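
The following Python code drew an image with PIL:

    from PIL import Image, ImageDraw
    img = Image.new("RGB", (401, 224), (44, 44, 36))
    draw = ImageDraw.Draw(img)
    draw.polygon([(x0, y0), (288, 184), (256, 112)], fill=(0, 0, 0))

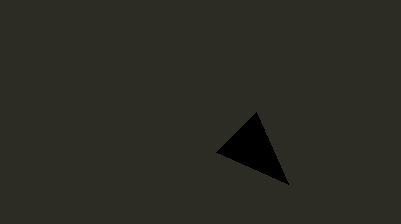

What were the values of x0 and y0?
x0 = 216; y0 = 152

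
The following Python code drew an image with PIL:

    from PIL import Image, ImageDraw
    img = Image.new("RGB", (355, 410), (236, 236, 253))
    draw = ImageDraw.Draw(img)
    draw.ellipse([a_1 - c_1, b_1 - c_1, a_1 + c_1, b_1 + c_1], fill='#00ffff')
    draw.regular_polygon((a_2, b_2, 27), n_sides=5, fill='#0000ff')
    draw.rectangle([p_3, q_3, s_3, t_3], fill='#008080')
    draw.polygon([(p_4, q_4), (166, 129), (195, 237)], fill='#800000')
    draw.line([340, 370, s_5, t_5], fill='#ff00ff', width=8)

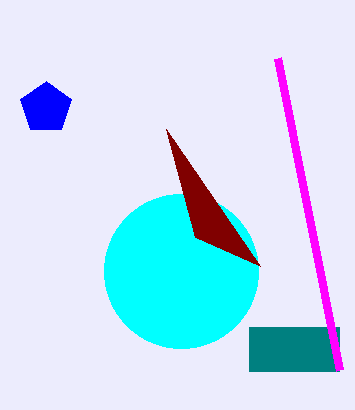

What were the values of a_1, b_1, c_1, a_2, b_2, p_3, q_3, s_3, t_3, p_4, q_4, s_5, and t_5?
a_1 = 181; b_1 = 271; c_1 = 77; a_2 = 46; b_2 = 108; p_3 = 249; q_3 = 327; s_3 = 339; t_3 = 371; p_4 = 260; q_4 = 266; s_5 = 278; t_5 = 58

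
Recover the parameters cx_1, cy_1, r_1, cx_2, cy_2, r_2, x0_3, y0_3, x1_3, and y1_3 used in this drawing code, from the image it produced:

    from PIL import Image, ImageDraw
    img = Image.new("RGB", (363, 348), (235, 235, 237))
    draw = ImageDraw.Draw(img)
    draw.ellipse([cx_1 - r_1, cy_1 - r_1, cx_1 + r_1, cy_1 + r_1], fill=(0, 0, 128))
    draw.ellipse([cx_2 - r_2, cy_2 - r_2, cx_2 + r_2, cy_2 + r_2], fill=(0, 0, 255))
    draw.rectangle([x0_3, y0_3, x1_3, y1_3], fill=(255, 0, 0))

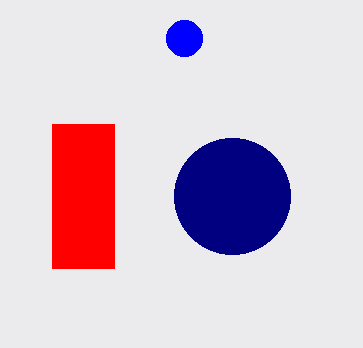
cx_1 = 232; cy_1 = 196; r_1 = 58; cx_2 = 184; cy_2 = 38; r_2 = 18; x0_3 = 52; y0_3 = 124; x1_3 = 114; y1_3 = 268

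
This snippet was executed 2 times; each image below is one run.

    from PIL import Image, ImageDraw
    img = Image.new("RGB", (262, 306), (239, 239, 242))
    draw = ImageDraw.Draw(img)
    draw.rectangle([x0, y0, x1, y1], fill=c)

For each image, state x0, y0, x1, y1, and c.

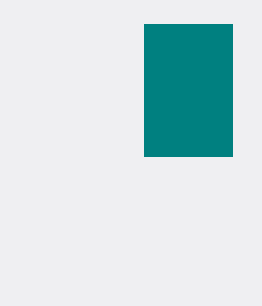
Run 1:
x0 = 144, y0 = 24, x1 = 232, y1 = 156, c = 'teal'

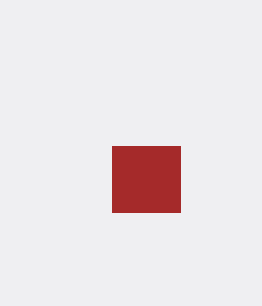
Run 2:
x0 = 112, y0 = 146, x1 = 180, y1 = 212, c = 'brown'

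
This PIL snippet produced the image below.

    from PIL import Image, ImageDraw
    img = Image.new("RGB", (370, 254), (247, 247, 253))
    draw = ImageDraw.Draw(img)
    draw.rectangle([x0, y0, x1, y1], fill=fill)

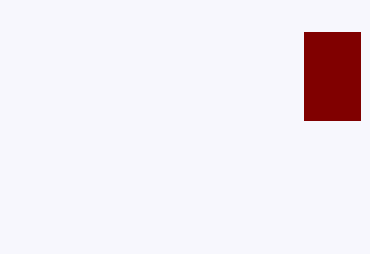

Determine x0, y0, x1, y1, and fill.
x0 = 304; y0 = 32; x1 = 360; y1 = 120; fill = 'maroon'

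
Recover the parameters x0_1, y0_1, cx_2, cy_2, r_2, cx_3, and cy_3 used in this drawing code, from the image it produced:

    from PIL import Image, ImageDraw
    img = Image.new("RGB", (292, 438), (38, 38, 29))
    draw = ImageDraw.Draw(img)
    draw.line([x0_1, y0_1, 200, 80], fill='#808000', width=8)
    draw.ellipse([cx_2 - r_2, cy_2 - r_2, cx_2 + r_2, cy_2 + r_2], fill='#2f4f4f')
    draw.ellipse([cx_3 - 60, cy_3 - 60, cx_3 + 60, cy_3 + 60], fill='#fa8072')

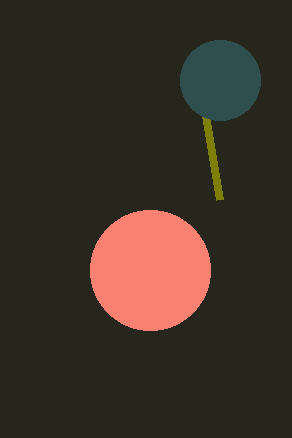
x0_1 = 220; y0_1 = 200; cx_2 = 220; cy_2 = 80; r_2 = 40; cx_3 = 150; cy_3 = 270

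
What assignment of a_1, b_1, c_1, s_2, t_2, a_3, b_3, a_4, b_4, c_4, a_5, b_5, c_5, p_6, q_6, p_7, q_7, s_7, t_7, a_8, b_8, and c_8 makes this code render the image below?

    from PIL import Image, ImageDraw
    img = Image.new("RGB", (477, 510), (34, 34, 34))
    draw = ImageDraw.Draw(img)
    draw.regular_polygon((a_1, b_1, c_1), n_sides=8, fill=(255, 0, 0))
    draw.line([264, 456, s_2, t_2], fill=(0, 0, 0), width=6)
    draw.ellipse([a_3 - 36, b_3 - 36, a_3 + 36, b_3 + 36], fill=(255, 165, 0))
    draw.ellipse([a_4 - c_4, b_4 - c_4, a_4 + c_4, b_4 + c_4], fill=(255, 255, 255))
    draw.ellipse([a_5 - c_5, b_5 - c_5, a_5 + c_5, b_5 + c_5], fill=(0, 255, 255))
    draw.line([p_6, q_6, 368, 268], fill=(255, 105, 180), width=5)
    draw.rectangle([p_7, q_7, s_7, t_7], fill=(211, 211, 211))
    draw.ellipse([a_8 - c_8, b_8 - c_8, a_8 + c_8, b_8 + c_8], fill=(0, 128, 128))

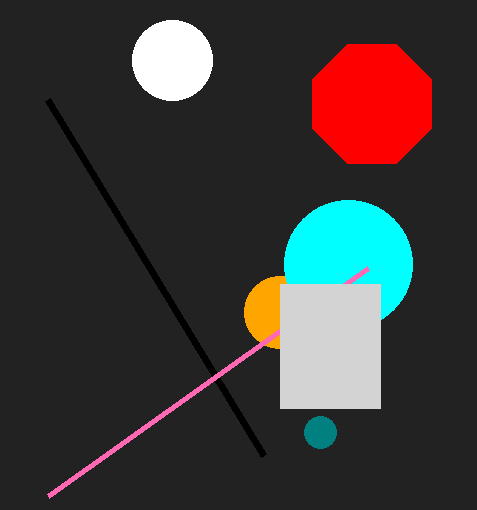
a_1 = 372
b_1 = 104
c_1 = 64
s_2 = 48
t_2 = 100
a_3 = 280
b_3 = 312
a_4 = 172
b_4 = 60
c_4 = 40
a_5 = 348
b_5 = 264
c_5 = 64
p_6 = 48
q_6 = 496
p_7 = 280
q_7 = 284
s_7 = 380
t_7 = 408
a_8 = 320
b_8 = 432
c_8 = 16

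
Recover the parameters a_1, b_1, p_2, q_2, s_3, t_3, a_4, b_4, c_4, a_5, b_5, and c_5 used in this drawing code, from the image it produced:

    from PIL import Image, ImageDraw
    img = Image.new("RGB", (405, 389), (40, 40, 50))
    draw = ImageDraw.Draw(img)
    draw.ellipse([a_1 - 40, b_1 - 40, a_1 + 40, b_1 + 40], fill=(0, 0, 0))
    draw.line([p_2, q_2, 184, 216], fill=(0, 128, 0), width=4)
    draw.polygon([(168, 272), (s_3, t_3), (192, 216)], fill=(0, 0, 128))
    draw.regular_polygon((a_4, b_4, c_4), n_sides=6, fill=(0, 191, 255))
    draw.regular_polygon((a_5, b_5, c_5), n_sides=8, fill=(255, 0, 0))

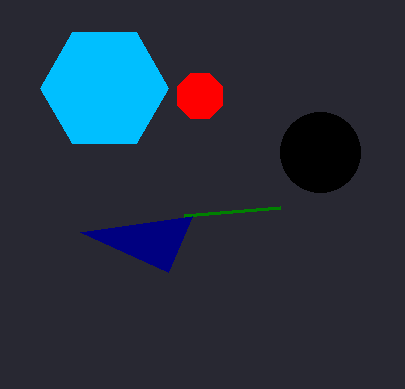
a_1 = 320, b_1 = 152, p_2 = 280, q_2 = 208, s_3 = 80, t_3 = 232, a_4 = 104, b_4 = 88, c_4 = 64, a_5 = 200, b_5 = 96, c_5 = 24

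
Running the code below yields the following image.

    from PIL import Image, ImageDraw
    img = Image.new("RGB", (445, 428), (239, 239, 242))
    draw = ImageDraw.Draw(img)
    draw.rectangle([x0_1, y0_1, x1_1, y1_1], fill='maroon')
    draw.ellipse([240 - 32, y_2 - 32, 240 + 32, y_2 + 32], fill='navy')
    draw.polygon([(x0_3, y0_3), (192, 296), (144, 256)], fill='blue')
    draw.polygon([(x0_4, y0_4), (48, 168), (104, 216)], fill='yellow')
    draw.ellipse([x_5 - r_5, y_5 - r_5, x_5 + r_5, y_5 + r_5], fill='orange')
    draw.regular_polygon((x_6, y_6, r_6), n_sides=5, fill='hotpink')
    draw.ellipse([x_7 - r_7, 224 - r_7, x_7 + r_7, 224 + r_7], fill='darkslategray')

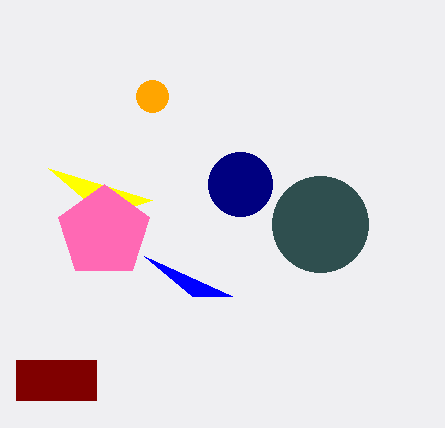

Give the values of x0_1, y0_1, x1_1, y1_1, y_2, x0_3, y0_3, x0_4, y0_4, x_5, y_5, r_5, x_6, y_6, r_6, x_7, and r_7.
x0_1 = 16; y0_1 = 360; x1_1 = 96; y1_1 = 400; y_2 = 184; x0_3 = 232; y0_3 = 296; x0_4 = 152; y0_4 = 200; x_5 = 152; y_5 = 96; r_5 = 16; x_6 = 104; y_6 = 232; r_6 = 48; x_7 = 320; r_7 = 48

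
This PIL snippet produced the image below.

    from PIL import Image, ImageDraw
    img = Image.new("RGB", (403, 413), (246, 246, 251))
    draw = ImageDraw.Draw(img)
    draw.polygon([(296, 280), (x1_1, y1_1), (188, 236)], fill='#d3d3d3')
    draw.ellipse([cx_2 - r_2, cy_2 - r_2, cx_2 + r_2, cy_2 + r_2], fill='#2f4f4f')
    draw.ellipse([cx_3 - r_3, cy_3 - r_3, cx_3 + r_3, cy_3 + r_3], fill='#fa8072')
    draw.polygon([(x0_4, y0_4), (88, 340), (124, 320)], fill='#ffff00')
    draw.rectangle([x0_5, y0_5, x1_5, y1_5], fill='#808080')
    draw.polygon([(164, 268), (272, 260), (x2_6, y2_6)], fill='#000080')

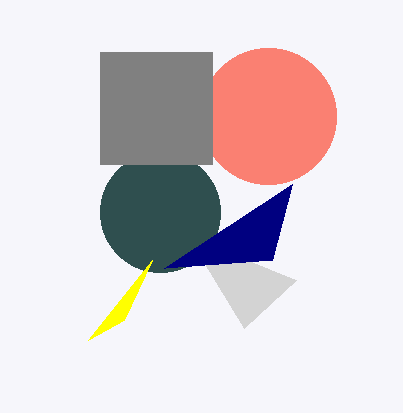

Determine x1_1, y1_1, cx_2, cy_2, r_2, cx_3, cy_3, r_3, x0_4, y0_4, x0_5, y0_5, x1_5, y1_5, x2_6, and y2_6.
x1_1 = 244
y1_1 = 328
cx_2 = 160
cy_2 = 212
r_2 = 60
cx_3 = 268
cy_3 = 116
r_3 = 68
x0_4 = 152
y0_4 = 260
x0_5 = 100
y0_5 = 52
x1_5 = 212
y1_5 = 164
x2_6 = 292
y2_6 = 184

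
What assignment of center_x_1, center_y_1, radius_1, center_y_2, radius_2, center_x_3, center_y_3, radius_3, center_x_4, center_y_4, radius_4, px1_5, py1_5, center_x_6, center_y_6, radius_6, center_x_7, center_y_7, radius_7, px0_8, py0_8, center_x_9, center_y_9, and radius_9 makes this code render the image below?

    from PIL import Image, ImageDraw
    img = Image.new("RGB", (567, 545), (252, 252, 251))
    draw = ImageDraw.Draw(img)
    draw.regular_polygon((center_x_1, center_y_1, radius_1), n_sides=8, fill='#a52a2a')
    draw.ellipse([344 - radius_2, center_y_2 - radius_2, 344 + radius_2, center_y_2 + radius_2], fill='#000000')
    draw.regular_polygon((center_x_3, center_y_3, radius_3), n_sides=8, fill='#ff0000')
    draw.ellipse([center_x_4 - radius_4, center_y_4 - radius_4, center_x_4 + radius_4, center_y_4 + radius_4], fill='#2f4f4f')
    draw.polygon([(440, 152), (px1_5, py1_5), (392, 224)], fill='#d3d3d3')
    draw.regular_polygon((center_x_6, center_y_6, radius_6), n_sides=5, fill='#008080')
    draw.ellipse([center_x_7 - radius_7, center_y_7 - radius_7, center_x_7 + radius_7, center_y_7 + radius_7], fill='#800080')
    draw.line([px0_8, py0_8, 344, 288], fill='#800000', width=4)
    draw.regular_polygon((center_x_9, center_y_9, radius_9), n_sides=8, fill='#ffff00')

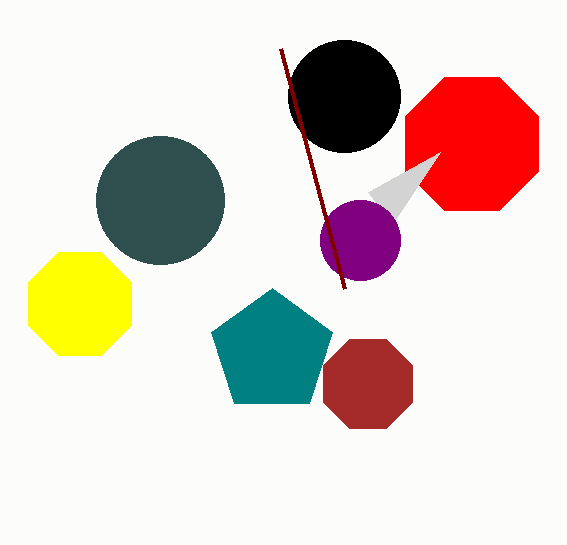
center_x_1 = 368; center_y_1 = 384; radius_1 = 48; center_y_2 = 96; radius_2 = 56; center_x_3 = 472; center_y_3 = 144; radius_3 = 72; center_x_4 = 160; center_y_4 = 200; radius_4 = 64; px1_5 = 368; py1_5 = 192; center_x_6 = 272; center_y_6 = 352; radius_6 = 64; center_x_7 = 360; center_y_7 = 240; radius_7 = 40; px0_8 = 280; py0_8 = 48; center_x_9 = 80; center_y_9 = 304; radius_9 = 56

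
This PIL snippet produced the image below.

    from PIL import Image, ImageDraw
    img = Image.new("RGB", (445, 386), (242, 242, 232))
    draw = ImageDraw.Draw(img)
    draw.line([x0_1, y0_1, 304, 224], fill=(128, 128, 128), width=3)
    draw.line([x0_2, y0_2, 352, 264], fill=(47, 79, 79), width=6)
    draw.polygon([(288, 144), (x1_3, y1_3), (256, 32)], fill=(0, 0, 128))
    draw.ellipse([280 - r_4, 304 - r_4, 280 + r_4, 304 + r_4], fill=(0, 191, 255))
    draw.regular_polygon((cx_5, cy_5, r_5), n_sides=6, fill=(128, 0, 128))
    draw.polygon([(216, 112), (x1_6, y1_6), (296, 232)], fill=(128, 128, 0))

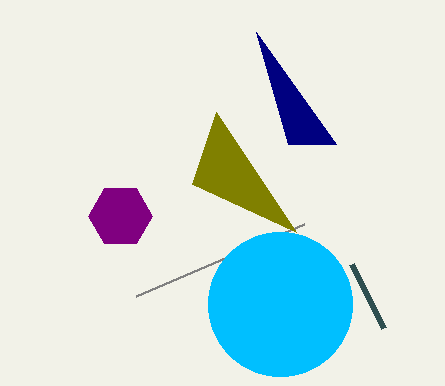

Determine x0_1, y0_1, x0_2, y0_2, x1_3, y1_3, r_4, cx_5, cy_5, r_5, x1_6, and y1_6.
x0_1 = 136, y0_1 = 296, x0_2 = 384, y0_2 = 328, x1_3 = 336, y1_3 = 144, r_4 = 72, cx_5 = 120, cy_5 = 216, r_5 = 32, x1_6 = 192, y1_6 = 184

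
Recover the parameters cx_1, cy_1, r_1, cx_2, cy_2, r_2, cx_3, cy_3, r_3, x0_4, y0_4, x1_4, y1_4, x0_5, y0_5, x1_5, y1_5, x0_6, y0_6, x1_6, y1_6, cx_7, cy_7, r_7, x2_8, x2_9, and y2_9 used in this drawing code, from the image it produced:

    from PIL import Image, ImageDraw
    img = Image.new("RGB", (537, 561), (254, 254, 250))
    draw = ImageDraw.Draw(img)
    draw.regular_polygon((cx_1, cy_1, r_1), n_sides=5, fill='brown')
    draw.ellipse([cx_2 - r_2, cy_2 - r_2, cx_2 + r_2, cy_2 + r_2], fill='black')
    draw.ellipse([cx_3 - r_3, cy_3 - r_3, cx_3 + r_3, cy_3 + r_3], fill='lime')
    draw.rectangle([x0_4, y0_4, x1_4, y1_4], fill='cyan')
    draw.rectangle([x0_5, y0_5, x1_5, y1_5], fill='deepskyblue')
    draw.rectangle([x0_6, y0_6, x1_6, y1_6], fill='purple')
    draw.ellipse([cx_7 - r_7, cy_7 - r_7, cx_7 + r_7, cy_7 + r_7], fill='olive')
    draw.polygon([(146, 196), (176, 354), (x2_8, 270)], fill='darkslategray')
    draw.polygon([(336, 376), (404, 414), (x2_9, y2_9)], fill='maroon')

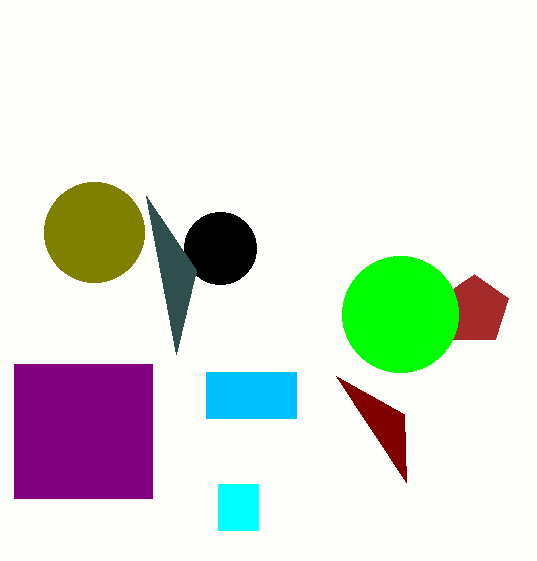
cx_1 = 474; cy_1 = 310; r_1 = 36; cx_2 = 220; cy_2 = 248; r_2 = 36; cx_3 = 400; cy_3 = 314; r_3 = 58; x0_4 = 218; y0_4 = 484; x1_4 = 258; y1_4 = 530; x0_5 = 206; y0_5 = 372; x1_5 = 296; y1_5 = 418; x0_6 = 14; y0_6 = 364; x1_6 = 152; y1_6 = 498; cx_7 = 94; cy_7 = 232; r_7 = 50; x2_8 = 196; x2_9 = 406; y2_9 = 482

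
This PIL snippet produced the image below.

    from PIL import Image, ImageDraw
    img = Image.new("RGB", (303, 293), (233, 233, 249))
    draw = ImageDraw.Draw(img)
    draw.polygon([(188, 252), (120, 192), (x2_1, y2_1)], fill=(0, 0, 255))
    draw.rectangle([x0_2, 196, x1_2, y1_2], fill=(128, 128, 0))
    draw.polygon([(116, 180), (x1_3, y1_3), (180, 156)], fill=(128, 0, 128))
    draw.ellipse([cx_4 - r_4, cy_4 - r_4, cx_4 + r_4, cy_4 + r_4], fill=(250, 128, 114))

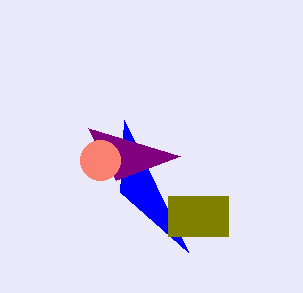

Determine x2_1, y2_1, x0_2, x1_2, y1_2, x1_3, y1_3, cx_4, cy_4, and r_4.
x2_1 = 124; y2_1 = 120; x0_2 = 168; x1_2 = 228; y1_2 = 236; x1_3 = 88; y1_3 = 128; cx_4 = 100; cy_4 = 160; r_4 = 20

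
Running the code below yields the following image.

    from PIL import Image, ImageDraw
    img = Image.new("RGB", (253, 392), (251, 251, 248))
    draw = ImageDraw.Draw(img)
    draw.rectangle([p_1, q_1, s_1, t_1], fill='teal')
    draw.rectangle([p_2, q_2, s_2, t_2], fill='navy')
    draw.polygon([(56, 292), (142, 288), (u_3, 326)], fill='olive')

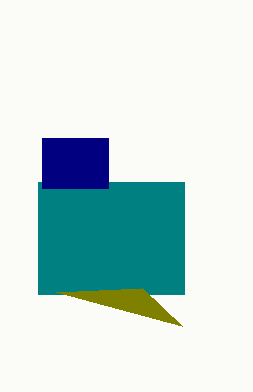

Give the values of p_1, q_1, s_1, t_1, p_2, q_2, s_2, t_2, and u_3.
p_1 = 38
q_1 = 182
s_1 = 184
t_1 = 294
p_2 = 42
q_2 = 138
s_2 = 108
t_2 = 188
u_3 = 182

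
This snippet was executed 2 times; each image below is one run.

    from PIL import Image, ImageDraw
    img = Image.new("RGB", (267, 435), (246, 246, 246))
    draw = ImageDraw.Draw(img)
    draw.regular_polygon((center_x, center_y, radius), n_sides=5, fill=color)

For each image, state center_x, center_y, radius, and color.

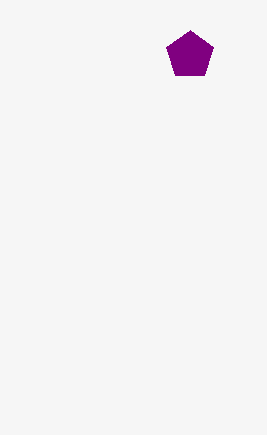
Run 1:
center_x = 190
center_y = 55
radius = 25
color = 'purple'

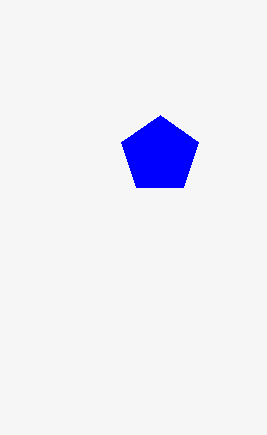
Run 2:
center_x = 160; center_y = 155; radius = 40; color = 'blue'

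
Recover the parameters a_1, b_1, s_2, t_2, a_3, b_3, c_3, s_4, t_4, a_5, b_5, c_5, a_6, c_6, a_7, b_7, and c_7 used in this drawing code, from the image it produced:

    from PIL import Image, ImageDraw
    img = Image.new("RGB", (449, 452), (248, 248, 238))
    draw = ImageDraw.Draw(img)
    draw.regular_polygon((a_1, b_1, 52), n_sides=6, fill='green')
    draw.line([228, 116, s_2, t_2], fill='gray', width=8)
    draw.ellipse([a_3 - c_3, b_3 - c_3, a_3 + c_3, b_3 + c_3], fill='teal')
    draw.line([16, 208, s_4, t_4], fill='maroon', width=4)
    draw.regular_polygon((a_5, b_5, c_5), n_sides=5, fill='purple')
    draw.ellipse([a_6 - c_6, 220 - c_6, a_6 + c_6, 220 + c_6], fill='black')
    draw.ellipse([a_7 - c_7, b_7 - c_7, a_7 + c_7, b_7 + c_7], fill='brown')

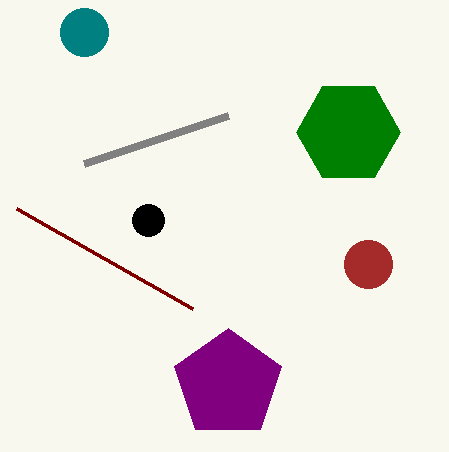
a_1 = 348, b_1 = 132, s_2 = 84, t_2 = 164, a_3 = 84, b_3 = 32, c_3 = 24, s_4 = 192, t_4 = 308, a_5 = 228, b_5 = 384, c_5 = 56, a_6 = 148, c_6 = 16, a_7 = 368, b_7 = 264, c_7 = 24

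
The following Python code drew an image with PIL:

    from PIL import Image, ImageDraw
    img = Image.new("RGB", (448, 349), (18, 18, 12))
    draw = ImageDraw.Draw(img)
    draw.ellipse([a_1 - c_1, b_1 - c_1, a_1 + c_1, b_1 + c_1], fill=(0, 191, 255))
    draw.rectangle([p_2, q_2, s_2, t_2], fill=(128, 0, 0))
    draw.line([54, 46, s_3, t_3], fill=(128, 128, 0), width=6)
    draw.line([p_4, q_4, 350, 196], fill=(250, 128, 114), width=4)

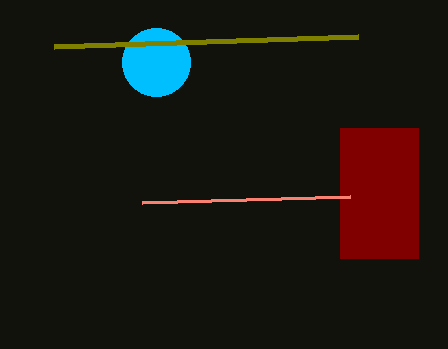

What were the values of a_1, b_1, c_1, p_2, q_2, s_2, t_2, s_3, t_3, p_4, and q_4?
a_1 = 156, b_1 = 62, c_1 = 34, p_2 = 340, q_2 = 128, s_2 = 418, t_2 = 258, s_3 = 358, t_3 = 36, p_4 = 142, q_4 = 202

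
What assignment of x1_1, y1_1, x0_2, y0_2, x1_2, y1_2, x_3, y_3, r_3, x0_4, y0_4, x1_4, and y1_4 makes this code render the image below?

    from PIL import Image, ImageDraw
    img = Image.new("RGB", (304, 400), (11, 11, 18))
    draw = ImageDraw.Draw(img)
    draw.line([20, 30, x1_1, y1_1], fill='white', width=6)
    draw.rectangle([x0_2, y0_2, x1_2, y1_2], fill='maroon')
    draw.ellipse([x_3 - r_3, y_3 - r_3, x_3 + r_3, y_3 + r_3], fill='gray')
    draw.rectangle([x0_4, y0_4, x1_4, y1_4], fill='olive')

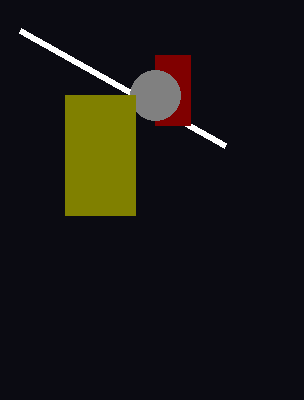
x1_1 = 225; y1_1 = 145; x0_2 = 155; y0_2 = 55; x1_2 = 190; y1_2 = 125; x_3 = 155; y_3 = 95; r_3 = 25; x0_4 = 65; y0_4 = 95; x1_4 = 135; y1_4 = 215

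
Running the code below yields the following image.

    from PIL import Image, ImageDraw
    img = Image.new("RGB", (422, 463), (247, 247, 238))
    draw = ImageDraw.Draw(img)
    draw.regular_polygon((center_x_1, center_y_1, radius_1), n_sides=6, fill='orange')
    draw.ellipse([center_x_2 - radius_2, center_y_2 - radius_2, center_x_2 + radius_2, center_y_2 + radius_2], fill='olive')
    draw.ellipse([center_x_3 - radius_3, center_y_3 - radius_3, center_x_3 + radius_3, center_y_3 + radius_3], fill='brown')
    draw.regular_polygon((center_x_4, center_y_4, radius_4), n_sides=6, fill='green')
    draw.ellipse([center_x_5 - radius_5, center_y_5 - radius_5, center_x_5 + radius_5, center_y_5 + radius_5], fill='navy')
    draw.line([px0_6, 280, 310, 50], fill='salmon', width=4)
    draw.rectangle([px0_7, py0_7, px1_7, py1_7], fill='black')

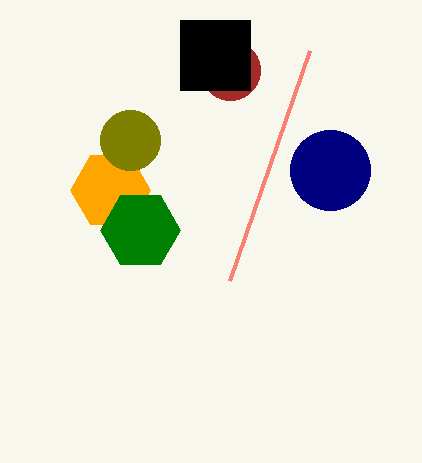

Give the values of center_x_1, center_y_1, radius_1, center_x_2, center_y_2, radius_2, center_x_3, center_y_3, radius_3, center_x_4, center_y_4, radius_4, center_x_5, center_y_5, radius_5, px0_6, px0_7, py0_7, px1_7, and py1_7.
center_x_1 = 110; center_y_1 = 190; radius_1 = 40; center_x_2 = 130; center_y_2 = 140; radius_2 = 30; center_x_3 = 230; center_y_3 = 70; radius_3 = 30; center_x_4 = 140; center_y_4 = 230; radius_4 = 40; center_x_5 = 330; center_y_5 = 170; radius_5 = 40; px0_6 = 230; px0_7 = 180; py0_7 = 20; px1_7 = 250; py1_7 = 90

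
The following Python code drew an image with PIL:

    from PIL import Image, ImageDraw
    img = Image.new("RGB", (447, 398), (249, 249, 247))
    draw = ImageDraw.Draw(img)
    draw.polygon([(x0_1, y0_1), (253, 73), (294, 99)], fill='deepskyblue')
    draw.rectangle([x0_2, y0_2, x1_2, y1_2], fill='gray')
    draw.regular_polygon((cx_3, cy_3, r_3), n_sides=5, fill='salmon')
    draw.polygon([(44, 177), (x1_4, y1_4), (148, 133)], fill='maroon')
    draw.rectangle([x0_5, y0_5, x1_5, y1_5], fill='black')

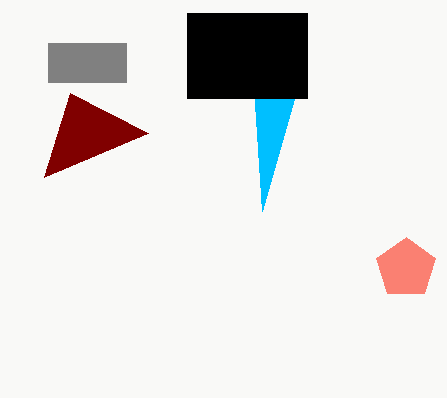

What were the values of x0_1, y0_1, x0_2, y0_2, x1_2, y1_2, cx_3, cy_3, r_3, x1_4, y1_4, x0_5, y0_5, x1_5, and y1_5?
x0_1 = 262, y0_1 = 211, x0_2 = 48, y0_2 = 43, x1_2 = 126, y1_2 = 82, cx_3 = 406, cy_3 = 268, r_3 = 31, x1_4 = 70, y1_4 = 93, x0_5 = 187, y0_5 = 13, x1_5 = 307, y1_5 = 98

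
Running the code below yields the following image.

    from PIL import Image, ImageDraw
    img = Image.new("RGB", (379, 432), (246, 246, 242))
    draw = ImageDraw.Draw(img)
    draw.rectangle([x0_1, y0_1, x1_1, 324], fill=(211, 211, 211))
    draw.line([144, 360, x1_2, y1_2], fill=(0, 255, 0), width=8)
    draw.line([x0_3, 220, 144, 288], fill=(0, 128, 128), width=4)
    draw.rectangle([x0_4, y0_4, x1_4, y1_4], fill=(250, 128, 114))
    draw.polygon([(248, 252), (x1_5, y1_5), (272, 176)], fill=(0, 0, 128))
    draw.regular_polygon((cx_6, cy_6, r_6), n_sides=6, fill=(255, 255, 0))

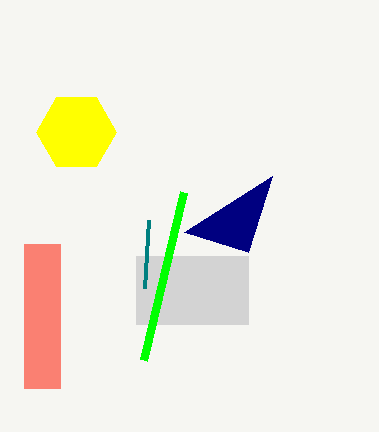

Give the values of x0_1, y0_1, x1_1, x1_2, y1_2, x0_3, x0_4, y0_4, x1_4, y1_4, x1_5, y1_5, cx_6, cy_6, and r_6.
x0_1 = 136
y0_1 = 256
x1_1 = 248
x1_2 = 184
y1_2 = 192
x0_3 = 148
x0_4 = 24
y0_4 = 244
x1_4 = 60
y1_4 = 388
x1_5 = 184
y1_5 = 232
cx_6 = 76
cy_6 = 132
r_6 = 40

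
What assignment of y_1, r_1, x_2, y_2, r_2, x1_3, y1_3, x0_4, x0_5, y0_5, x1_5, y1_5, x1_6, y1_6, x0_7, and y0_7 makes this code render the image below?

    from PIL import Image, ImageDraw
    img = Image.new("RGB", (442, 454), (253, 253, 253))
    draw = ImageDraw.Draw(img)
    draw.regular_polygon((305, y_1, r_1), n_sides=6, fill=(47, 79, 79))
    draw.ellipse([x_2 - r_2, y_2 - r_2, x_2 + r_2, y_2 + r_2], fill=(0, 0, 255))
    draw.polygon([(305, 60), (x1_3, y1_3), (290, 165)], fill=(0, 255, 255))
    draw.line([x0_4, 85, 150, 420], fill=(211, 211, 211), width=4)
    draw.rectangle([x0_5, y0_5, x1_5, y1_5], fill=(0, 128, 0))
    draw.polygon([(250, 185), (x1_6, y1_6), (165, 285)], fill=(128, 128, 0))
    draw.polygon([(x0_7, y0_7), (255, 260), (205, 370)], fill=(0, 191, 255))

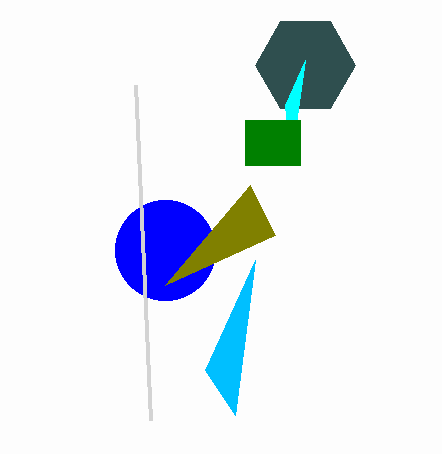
y_1 = 65; r_1 = 50; x_2 = 165; y_2 = 250; r_2 = 50; x1_3 = 285; y1_3 = 105; x0_4 = 135; x0_5 = 245; y0_5 = 120; x1_5 = 300; y1_5 = 165; x1_6 = 275; y1_6 = 235; x0_7 = 235; y0_7 = 415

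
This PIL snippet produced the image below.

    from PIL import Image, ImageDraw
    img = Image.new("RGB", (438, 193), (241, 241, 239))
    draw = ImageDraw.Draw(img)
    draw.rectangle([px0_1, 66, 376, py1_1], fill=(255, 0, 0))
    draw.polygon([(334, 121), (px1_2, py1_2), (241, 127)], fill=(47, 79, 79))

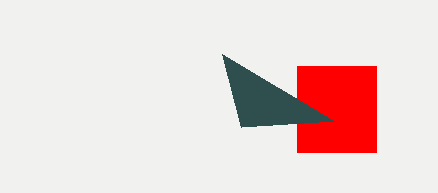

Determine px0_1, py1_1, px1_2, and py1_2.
px0_1 = 297, py1_1 = 152, px1_2 = 222, py1_2 = 54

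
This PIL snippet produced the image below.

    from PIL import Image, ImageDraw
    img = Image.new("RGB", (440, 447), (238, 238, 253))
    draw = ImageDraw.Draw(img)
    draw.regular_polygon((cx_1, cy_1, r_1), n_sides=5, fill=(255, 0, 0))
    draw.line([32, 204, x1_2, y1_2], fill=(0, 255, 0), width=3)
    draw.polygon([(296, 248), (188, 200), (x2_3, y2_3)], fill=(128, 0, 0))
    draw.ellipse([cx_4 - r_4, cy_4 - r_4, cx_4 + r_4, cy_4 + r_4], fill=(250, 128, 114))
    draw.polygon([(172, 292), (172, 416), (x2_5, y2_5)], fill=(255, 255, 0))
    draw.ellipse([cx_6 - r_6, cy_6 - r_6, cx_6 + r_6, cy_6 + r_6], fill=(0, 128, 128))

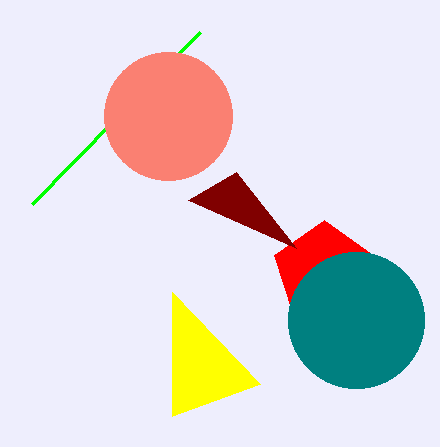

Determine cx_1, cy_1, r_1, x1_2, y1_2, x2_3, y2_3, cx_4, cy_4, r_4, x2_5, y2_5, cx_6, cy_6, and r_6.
cx_1 = 324, cy_1 = 272, r_1 = 52, x1_2 = 200, y1_2 = 32, x2_3 = 236, y2_3 = 172, cx_4 = 168, cy_4 = 116, r_4 = 64, x2_5 = 260, y2_5 = 384, cx_6 = 356, cy_6 = 320, r_6 = 68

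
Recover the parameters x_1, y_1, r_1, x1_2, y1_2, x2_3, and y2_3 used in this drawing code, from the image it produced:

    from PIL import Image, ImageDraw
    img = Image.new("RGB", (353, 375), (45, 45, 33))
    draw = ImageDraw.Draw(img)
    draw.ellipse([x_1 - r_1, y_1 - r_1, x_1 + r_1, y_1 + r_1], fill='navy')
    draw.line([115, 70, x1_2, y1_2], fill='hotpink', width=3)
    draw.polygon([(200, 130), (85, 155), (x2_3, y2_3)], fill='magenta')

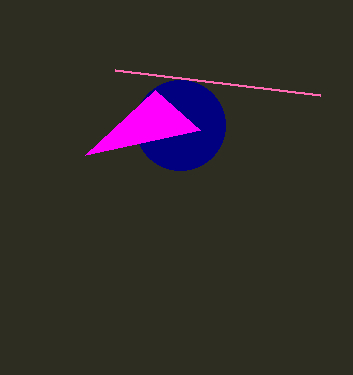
x_1 = 180
y_1 = 125
r_1 = 45
x1_2 = 320
y1_2 = 95
x2_3 = 155
y2_3 = 90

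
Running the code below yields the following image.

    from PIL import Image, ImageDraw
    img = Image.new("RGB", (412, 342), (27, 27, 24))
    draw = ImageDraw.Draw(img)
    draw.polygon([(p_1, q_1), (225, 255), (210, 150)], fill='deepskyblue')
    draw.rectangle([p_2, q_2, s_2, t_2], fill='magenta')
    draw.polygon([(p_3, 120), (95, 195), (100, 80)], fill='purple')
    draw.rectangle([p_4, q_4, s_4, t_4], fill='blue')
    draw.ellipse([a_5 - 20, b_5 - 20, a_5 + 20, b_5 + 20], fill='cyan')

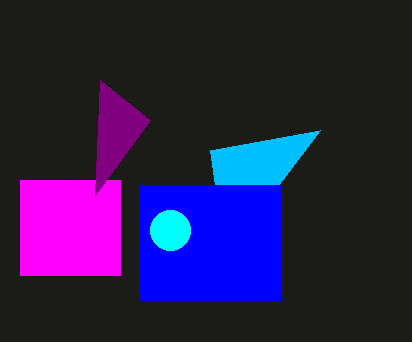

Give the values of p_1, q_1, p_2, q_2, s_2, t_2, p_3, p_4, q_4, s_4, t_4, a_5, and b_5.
p_1 = 320; q_1 = 130; p_2 = 20; q_2 = 180; s_2 = 120; t_2 = 275; p_3 = 150; p_4 = 140; q_4 = 185; s_4 = 280; t_4 = 300; a_5 = 170; b_5 = 230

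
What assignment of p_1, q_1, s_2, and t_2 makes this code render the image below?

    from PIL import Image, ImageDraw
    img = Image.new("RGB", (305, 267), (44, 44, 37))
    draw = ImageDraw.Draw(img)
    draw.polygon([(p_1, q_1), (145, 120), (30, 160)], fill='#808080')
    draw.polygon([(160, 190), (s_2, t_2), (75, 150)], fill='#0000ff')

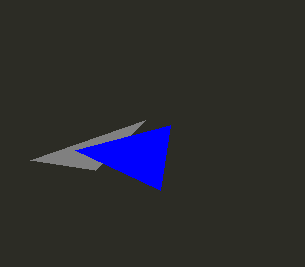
p_1 = 95, q_1 = 170, s_2 = 170, t_2 = 125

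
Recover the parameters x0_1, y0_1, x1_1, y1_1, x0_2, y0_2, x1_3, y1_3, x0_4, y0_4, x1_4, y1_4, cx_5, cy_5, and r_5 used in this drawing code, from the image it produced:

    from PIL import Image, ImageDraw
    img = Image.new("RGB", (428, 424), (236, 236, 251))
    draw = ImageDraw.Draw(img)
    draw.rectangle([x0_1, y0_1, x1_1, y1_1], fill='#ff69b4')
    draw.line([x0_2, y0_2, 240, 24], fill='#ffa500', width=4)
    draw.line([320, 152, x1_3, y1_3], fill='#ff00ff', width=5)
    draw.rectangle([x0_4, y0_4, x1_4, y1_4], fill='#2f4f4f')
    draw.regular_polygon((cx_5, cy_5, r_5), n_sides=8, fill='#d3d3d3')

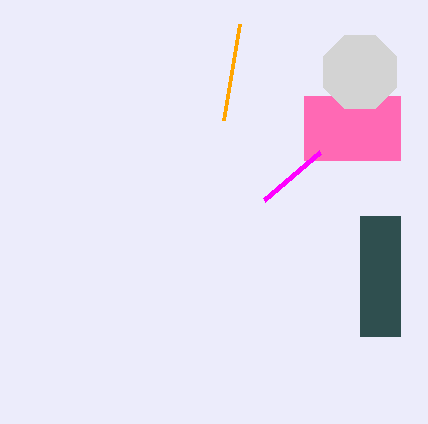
x0_1 = 304, y0_1 = 96, x1_1 = 400, y1_1 = 160, x0_2 = 224, y0_2 = 120, x1_3 = 264, y1_3 = 200, x0_4 = 360, y0_4 = 216, x1_4 = 400, y1_4 = 336, cx_5 = 360, cy_5 = 72, r_5 = 40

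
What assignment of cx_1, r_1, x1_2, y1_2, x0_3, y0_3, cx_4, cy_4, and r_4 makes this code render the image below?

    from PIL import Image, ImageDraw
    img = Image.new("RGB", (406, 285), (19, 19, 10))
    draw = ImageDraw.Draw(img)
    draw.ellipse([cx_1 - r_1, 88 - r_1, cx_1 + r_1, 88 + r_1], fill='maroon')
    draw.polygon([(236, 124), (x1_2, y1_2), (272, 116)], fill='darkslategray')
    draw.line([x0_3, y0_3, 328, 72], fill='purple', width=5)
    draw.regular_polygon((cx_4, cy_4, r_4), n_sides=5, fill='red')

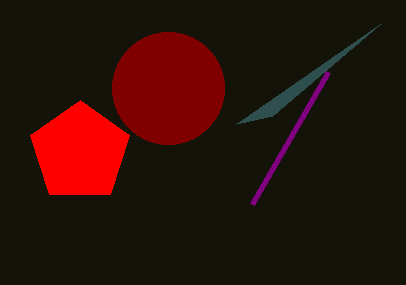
cx_1 = 168, r_1 = 56, x1_2 = 380, y1_2 = 24, x0_3 = 252, y0_3 = 204, cx_4 = 80, cy_4 = 152, r_4 = 52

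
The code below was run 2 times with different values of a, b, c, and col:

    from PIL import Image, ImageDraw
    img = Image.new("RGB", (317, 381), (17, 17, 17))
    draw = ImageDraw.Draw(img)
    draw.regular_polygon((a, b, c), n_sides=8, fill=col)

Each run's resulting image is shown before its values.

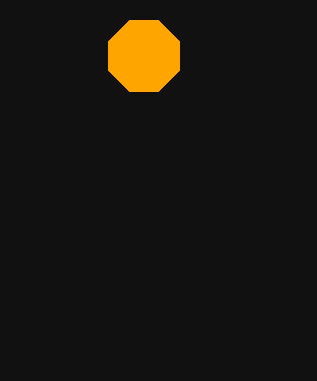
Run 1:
a = 144; b = 56; c = 38; col = 'orange'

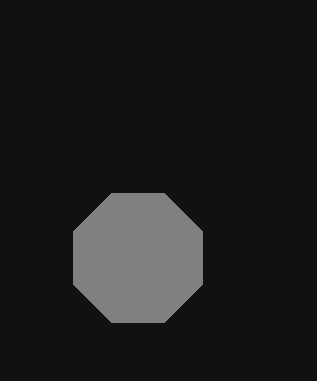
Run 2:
a = 138; b = 258; c = 70; col = 'gray'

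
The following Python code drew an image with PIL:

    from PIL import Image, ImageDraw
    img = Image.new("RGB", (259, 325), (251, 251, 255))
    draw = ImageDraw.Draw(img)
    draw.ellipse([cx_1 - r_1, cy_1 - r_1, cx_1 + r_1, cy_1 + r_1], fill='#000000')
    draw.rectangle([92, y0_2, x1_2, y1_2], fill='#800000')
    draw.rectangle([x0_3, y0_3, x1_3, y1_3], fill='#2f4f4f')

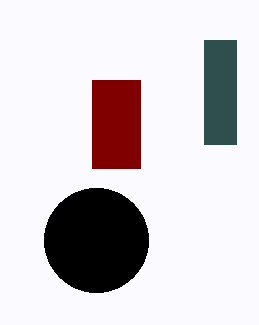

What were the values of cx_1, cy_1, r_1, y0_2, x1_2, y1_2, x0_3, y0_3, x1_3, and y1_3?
cx_1 = 96, cy_1 = 240, r_1 = 52, y0_2 = 80, x1_2 = 140, y1_2 = 168, x0_3 = 204, y0_3 = 40, x1_3 = 236, y1_3 = 144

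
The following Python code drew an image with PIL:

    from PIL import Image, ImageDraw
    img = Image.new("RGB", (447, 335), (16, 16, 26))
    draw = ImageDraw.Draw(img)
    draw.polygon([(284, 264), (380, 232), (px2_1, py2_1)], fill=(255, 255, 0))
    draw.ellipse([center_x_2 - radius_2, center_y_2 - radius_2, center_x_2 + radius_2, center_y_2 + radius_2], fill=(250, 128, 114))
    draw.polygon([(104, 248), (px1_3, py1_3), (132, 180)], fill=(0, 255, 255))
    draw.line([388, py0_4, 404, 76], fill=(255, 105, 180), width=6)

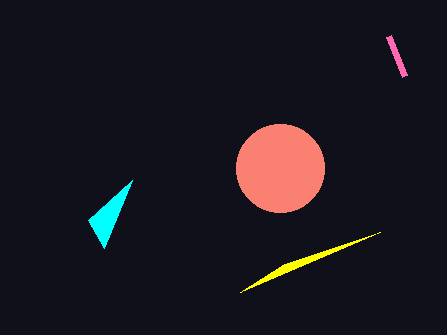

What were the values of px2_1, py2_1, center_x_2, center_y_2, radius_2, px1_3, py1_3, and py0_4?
px2_1 = 240
py2_1 = 292
center_x_2 = 280
center_y_2 = 168
radius_2 = 44
px1_3 = 88
py1_3 = 220
py0_4 = 36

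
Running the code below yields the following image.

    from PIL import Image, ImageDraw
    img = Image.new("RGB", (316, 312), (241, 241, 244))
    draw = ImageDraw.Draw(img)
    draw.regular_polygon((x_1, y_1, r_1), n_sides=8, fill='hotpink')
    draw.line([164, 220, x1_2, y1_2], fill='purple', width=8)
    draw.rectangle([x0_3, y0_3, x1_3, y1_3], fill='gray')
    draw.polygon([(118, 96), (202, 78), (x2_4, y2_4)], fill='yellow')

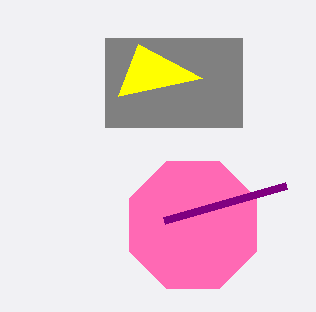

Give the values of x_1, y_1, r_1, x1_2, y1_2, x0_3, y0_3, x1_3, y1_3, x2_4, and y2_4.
x_1 = 193; y_1 = 225; r_1 = 69; x1_2 = 286; y1_2 = 185; x0_3 = 105; y0_3 = 38; x1_3 = 242; y1_3 = 127; x2_4 = 138; y2_4 = 44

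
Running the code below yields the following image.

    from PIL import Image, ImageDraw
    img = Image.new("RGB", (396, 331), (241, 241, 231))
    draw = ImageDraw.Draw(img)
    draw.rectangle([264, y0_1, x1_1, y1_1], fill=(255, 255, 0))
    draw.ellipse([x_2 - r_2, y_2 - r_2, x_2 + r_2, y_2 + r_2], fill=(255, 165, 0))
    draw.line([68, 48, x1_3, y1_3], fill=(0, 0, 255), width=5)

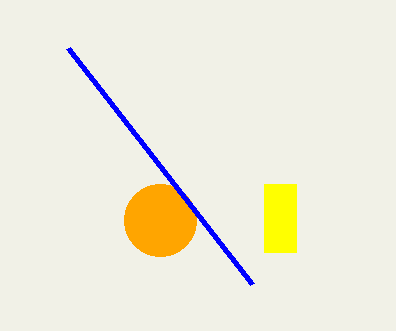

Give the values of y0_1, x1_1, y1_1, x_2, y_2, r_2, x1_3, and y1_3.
y0_1 = 184
x1_1 = 296
y1_1 = 252
x_2 = 160
y_2 = 220
r_2 = 36
x1_3 = 252
y1_3 = 284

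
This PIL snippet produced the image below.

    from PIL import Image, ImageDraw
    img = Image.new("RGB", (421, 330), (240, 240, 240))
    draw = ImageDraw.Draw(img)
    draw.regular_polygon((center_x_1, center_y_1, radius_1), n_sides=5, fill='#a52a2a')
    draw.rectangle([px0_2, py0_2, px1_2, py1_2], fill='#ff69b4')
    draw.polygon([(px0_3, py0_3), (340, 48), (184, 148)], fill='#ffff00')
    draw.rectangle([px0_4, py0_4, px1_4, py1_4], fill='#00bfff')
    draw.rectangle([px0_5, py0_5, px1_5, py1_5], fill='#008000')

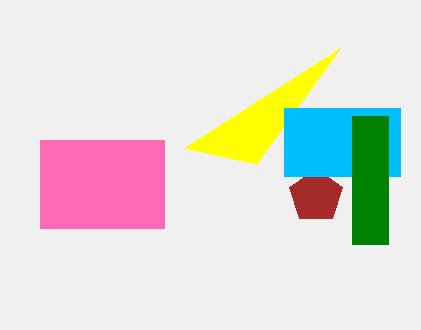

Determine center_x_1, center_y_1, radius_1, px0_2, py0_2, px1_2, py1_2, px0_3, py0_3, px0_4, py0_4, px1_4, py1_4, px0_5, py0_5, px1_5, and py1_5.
center_x_1 = 316
center_y_1 = 196
radius_1 = 28
px0_2 = 40
py0_2 = 140
px1_2 = 164
py1_2 = 228
px0_3 = 256
py0_3 = 164
px0_4 = 284
py0_4 = 108
px1_4 = 400
py1_4 = 176
px0_5 = 352
py0_5 = 116
px1_5 = 388
py1_5 = 244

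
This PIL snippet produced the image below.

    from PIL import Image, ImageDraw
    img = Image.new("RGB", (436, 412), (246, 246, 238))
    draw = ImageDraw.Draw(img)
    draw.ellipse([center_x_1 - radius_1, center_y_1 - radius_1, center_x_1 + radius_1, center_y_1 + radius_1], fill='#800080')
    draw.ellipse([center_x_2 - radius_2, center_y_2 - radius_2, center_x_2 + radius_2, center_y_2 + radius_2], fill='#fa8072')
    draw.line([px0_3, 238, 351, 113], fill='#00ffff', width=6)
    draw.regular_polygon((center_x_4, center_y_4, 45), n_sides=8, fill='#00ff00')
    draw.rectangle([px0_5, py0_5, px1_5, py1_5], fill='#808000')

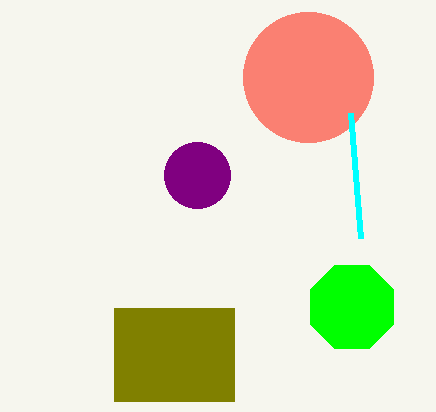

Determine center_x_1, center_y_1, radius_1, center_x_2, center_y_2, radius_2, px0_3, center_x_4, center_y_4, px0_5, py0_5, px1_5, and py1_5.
center_x_1 = 197; center_y_1 = 175; radius_1 = 33; center_x_2 = 308; center_y_2 = 77; radius_2 = 65; px0_3 = 361; center_x_4 = 352; center_y_4 = 307; px0_5 = 114; py0_5 = 308; px1_5 = 234; py1_5 = 401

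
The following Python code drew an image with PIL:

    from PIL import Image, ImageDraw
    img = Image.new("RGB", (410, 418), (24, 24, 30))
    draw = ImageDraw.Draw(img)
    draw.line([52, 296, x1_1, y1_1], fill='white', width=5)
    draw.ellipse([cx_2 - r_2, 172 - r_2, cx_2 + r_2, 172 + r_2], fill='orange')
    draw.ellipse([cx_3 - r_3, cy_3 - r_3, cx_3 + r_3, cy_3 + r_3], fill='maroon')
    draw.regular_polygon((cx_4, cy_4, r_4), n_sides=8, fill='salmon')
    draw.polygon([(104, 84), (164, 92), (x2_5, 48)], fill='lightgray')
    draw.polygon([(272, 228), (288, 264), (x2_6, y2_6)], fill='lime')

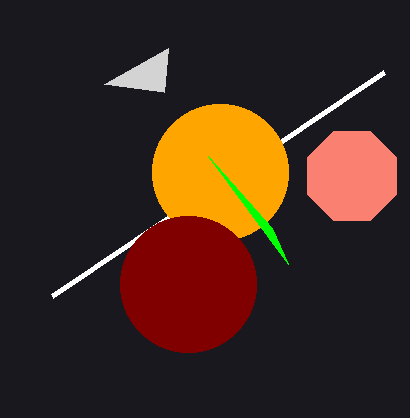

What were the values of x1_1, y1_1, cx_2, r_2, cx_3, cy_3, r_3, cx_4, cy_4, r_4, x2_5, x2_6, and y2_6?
x1_1 = 384, y1_1 = 72, cx_2 = 220, r_2 = 68, cx_3 = 188, cy_3 = 284, r_3 = 68, cx_4 = 352, cy_4 = 176, r_4 = 48, x2_5 = 168, x2_6 = 208, y2_6 = 156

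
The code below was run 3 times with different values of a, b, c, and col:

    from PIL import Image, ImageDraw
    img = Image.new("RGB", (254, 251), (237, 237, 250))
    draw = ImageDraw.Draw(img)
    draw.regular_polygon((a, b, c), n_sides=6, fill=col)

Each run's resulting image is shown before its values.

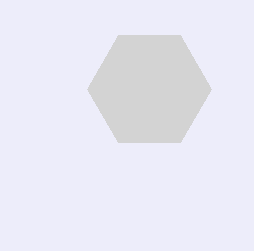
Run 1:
a = 149, b = 89, c = 62, col = 'lightgray'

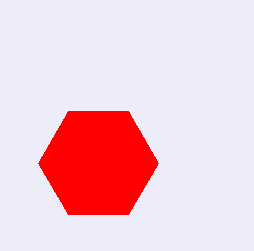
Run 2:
a = 98, b = 163, c = 60, col = 'red'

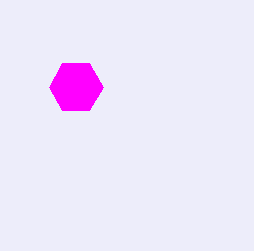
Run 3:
a = 76; b = 87; c = 27; col = 'magenta'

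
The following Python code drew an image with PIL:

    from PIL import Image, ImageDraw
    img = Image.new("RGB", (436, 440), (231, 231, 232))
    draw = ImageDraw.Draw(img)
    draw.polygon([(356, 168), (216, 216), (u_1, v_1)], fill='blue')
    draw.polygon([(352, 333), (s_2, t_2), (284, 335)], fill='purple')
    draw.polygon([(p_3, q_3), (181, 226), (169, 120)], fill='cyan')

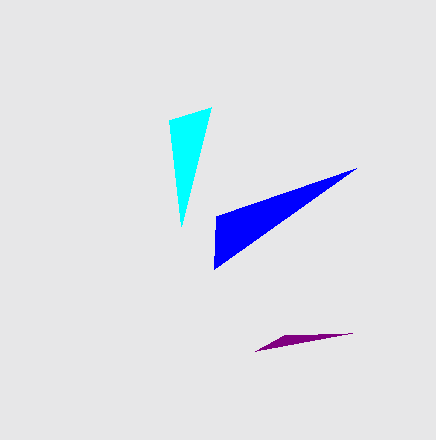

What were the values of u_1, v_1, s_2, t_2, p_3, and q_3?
u_1 = 214
v_1 = 269
s_2 = 255
t_2 = 351
p_3 = 211
q_3 = 107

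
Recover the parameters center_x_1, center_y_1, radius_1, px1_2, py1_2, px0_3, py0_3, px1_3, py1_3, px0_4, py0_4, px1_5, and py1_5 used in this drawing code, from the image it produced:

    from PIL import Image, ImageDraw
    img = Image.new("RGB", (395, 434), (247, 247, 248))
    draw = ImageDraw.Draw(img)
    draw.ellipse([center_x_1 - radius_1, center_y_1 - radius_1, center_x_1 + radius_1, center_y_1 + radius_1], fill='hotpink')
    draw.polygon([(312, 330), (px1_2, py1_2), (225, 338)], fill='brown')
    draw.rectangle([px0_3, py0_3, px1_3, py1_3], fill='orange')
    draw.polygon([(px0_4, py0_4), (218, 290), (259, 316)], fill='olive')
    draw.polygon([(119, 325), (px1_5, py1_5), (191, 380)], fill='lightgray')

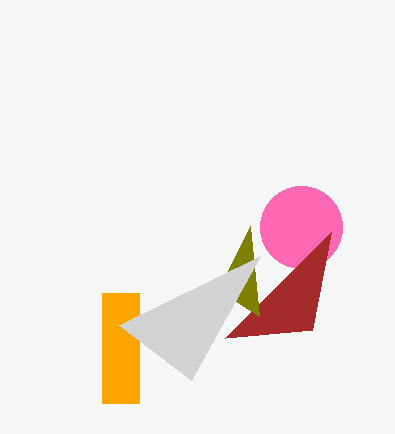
center_x_1 = 301; center_y_1 = 227; radius_1 = 41; px1_2 = 331; py1_2 = 232; px0_3 = 102; py0_3 = 293; px1_3 = 139; py1_3 = 403; px0_4 = 250; py0_4 = 226; px1_5 = 260; py1_5 = 256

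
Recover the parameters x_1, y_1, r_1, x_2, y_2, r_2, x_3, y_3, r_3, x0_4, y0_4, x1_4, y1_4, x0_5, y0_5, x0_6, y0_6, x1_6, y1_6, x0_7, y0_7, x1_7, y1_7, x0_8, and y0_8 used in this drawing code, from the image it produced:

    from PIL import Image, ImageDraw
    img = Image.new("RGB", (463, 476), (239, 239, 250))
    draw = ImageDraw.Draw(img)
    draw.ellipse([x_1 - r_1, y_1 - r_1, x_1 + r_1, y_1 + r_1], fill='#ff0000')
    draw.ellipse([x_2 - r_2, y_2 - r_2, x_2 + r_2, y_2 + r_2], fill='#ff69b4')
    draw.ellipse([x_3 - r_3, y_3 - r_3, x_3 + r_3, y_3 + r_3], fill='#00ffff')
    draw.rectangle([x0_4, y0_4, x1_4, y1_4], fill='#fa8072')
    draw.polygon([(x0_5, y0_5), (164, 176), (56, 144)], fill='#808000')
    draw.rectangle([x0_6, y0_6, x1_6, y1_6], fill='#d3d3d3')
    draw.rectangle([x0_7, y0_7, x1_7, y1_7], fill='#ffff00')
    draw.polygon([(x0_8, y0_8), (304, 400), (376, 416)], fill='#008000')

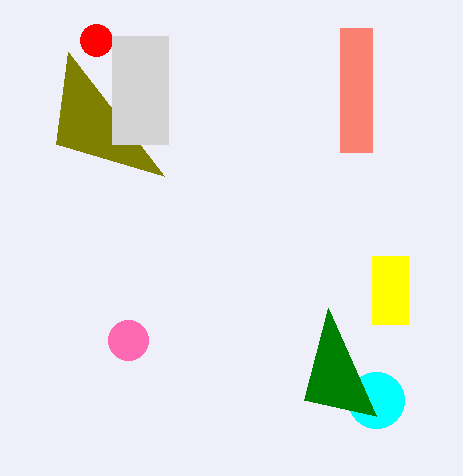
x_1 = 96
y_1 = 40
r_1 = 16
x_2 = 128
y_2 = 340
r_2 = 20
x_3 = 376
y_3 = 400
r_3 = 28
x0_4 = 340
y0_4 = 28
x1_4 = 372
y1_4 = 152
x0_5 = 68
y0_5 = 52
x0_6 = 112
y0_6 = 36
x1_6 = 168
y1_6 = 144
x0_7 = 372
y0_7 = 256
x1_7 = 408
y1_7 = 324
x0_8 = 328
y0_8 = 308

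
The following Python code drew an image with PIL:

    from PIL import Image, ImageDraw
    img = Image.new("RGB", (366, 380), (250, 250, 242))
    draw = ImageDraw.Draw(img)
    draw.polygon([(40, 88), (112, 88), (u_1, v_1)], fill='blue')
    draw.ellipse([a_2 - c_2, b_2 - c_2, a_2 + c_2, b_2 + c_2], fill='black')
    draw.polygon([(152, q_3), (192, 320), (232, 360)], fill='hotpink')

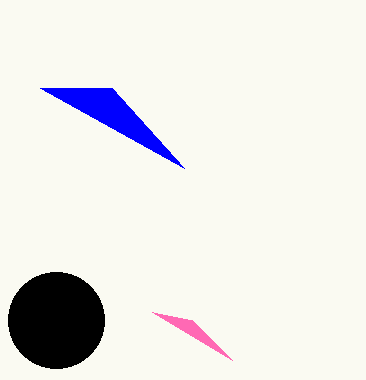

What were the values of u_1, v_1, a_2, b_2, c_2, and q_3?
u_1 = 184, v_1 = 168, a_2 = 56, b_2 = 320, c_2 = 48, q_3 = 312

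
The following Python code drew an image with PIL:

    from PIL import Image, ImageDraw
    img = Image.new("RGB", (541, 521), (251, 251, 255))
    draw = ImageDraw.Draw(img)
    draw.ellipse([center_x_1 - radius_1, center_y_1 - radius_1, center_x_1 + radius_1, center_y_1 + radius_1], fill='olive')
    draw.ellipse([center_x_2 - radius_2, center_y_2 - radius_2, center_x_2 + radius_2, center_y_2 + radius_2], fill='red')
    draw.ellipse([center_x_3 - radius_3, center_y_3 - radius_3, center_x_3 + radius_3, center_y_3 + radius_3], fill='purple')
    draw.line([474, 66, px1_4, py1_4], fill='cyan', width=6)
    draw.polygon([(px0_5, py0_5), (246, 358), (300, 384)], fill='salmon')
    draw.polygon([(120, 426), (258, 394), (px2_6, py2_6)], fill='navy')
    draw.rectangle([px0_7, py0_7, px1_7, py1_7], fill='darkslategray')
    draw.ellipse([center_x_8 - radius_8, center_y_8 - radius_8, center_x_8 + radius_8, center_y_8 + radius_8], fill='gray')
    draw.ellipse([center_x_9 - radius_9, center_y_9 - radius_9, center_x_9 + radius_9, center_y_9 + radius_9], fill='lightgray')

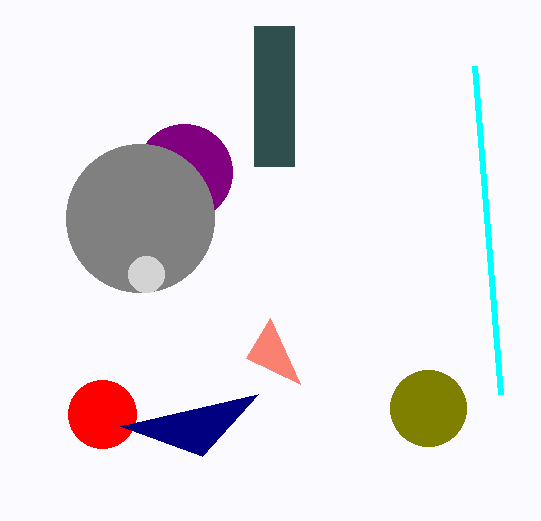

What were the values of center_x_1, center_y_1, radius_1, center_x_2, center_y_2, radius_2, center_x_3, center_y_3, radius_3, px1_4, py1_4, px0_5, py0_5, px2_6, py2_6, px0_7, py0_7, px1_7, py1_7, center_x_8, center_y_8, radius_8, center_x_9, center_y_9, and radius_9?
center_x_1 = 428; center_y_1 = 408; radius_1 = 38; center_x_2 = 102; center_y_2 = 414; radius_2 = 34; center_x_3 = 184; center_y_3 = 172; radius_3 = 48; px1_4 = 500; py1_4 = 394; px0_5 = 270; py0_5 = 318; px2_6 = 202; py2_6 = 456; px0_7 = 254; py0_7 = 26; px1_7 = 294; py1_7 = 166; center_x_8 = 140; center_y_8 = 218; radius_8 = 74; center_x_9 = 146; center_y_9 = 274; radius_9 = 18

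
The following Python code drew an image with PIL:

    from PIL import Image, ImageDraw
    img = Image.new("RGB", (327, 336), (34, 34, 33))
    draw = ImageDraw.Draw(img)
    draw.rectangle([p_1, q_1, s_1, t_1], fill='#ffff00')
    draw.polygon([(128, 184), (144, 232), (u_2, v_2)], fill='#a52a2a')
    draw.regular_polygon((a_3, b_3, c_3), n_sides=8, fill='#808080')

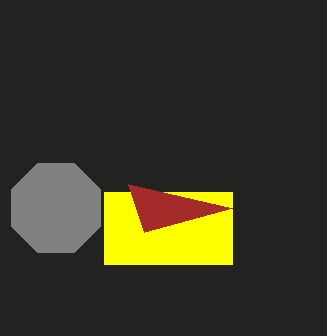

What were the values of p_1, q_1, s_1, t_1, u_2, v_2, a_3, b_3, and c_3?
p_1 = 104
q_1 = 192
s_1 = 232
t_1 = 264
u_2 = 232
v_2 = 208
a_3 = 56
b_3 = 208
c_3 = 48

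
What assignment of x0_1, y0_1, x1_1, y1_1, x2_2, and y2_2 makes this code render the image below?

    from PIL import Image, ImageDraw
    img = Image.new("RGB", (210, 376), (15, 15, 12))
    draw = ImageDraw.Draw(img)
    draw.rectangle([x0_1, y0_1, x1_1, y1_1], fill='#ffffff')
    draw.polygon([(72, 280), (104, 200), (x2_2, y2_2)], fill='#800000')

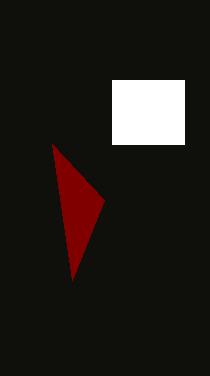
x0_1 = 112; y0_1 = 80; x1_1 = 184; y1_1 = 144; x2_2 = 52; y2_2 = 144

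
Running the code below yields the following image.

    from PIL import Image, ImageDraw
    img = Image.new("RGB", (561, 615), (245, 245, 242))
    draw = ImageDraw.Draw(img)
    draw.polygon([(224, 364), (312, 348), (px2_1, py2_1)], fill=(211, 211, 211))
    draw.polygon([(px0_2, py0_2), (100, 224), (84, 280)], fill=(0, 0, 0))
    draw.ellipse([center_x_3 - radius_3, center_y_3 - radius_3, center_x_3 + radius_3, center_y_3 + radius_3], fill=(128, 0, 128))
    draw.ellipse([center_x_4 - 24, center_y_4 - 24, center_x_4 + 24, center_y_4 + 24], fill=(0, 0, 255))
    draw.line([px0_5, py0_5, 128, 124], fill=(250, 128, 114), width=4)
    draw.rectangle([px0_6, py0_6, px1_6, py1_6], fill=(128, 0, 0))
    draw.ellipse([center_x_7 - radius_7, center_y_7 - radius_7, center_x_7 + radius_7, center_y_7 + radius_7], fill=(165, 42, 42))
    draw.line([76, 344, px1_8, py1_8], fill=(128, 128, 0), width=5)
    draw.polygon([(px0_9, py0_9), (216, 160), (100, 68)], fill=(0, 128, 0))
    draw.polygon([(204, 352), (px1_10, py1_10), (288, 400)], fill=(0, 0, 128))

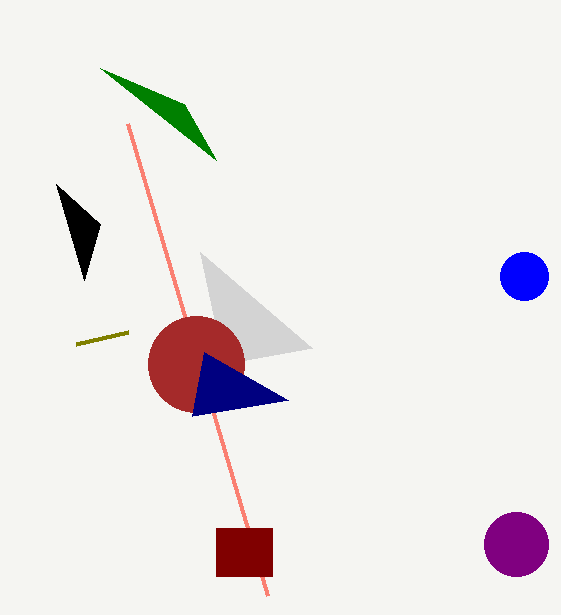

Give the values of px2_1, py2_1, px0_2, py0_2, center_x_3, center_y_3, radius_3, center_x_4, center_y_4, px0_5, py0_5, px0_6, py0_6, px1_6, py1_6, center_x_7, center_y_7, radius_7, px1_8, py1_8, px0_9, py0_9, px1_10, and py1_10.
px2_1 = 200
py2_1 = 252
px0_2 = 56
py0_2 = 184
center_x_3 = 516
center_y_3 = 544
radius_3 = 32
center_x_4 = 524
center_y_4 = 276
px0_5 = 268
py0_5 = 596
px0_6 = 216
py0_6 = 528
px1_6 = 272
py1_6 = 576
center_x_7 = 196
center_y_7 = 364
radius_7 = 48
px1_8 = 128
py1_8 = 332
px0_9 = 184
py0_9 = 104
px1_10 = 192
py1_10 = 416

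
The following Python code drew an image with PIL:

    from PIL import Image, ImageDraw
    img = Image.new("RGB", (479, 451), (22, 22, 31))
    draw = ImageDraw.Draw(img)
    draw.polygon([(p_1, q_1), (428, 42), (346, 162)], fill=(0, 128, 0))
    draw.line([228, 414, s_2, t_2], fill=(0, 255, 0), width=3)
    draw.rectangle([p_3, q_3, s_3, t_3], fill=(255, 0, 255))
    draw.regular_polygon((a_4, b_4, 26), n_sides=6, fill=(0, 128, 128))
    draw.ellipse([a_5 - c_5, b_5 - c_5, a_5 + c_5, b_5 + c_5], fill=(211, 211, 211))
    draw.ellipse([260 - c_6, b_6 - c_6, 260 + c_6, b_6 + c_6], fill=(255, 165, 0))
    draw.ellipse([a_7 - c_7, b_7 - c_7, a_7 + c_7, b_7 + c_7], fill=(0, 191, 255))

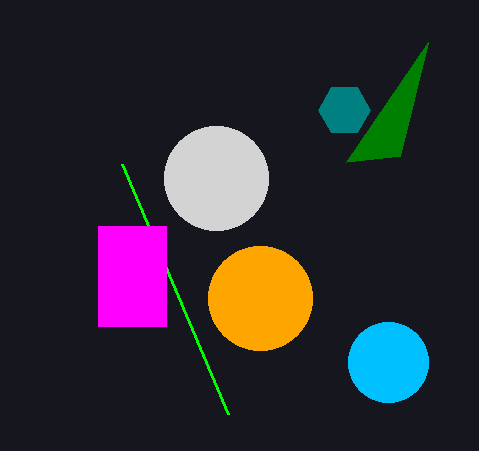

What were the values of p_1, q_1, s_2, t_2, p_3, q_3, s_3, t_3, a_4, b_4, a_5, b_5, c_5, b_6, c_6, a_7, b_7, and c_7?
p_1 = 400, q_1 = 156, s_2 = 122, t_2 = 164, p_3 = 98, q_3 = 226, s_3 = 166, t_3 = 326, a_4 = 344, b_4 = 110, a_5 = 216, b_5 = 178, c_5 = 52, b_6 = 298, c_6 = 52, a_7 = 388, b_7 = 362, c_7 = 40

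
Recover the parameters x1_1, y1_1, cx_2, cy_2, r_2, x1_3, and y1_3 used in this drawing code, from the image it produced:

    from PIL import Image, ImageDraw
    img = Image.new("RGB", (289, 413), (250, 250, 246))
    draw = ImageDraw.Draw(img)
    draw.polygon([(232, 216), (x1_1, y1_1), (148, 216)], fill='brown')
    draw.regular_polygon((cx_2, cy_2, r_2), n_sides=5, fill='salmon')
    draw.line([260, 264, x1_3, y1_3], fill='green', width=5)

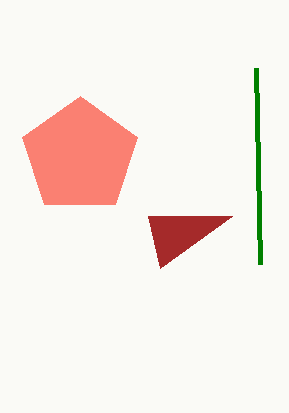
x1_1 = 160, y1_1 = 268, cx_2 = 80, cy_2 = 156, r_2 = 60, x1_3 = 256, y1_3 = 68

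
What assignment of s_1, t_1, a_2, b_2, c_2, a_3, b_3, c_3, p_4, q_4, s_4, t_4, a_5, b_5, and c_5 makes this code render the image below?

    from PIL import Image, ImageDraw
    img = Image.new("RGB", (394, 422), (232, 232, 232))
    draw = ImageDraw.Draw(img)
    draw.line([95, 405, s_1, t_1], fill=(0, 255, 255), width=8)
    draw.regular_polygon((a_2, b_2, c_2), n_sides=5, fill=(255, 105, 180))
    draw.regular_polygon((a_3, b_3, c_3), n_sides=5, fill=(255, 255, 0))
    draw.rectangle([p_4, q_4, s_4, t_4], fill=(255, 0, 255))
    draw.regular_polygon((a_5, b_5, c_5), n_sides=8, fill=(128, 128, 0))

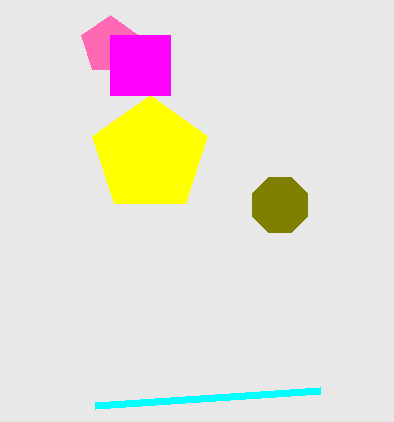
s_1 = 320; t_1 = 390; a_2 = 110; b_2 = 45; c_2 = 30; a_3 = 150; b_3 = 155; c_3 = 60; p_4 = 110; q_4 = 35; s_4 = 170; t_4 = 95; a_5 = 280; b_5 = 205; c_5 = 30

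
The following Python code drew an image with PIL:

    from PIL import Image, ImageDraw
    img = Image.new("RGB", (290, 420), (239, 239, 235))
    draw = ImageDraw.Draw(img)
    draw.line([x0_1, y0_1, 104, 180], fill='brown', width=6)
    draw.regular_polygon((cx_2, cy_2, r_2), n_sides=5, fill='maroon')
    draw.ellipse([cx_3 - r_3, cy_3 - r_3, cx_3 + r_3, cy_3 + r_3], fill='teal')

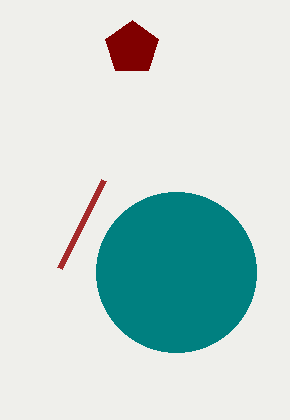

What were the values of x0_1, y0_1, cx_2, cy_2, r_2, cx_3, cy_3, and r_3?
x0_1 = 60, y0_1 = 268, cx_2 = 132, cy_2 = 48, r_2 = 28, cx_3 = 176, cy_3 = 272, r_3 = 80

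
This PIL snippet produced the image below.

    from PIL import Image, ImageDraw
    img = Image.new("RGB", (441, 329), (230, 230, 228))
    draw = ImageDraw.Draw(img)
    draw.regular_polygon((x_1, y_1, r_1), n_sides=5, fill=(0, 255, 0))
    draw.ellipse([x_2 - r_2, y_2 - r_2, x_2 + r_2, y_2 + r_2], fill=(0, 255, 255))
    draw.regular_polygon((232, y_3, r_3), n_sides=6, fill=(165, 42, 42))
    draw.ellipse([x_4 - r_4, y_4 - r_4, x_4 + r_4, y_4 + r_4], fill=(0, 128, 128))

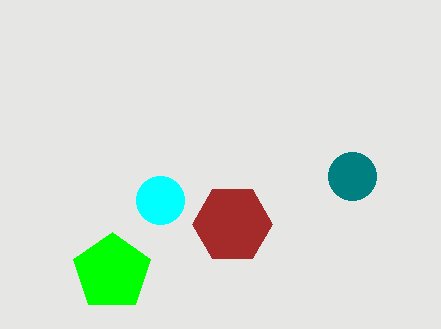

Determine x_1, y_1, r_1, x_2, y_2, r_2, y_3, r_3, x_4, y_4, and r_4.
x_1 = 112, y_1 = 272, r_1 = 40, x_2 = 160, y_2 = 200, r_2 = 24, y_3 = 224, r_3 = 40, x_4 = 352, y_4 = 176, r_4 = 24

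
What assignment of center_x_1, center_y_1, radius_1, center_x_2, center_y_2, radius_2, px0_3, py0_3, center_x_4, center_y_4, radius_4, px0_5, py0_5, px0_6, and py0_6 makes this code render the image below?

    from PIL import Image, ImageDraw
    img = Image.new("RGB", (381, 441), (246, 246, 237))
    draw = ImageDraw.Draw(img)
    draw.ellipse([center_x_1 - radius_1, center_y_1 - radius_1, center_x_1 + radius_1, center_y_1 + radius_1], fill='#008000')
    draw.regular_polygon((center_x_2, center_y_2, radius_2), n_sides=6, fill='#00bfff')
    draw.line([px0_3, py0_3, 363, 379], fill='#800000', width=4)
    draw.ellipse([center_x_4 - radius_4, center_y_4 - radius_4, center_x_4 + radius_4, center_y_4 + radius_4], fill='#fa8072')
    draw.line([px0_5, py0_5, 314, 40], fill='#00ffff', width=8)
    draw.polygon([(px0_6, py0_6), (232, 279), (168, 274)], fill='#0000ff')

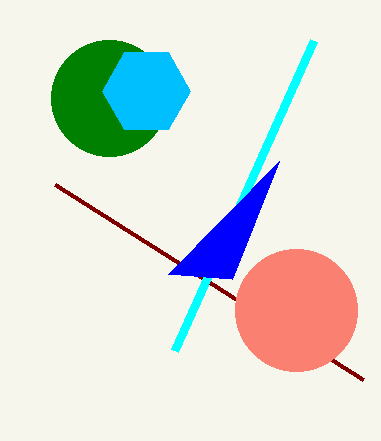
center_x_1 = 109; center_y_1 = 98; radius_1 = 58; center_x_2 = 146; center_y_2 = 91; radius_2 = 44; px0_3 = 55; py0_3 = 184; center_x_4 = 296; center_y_4 = 310; radius_4 = 61; px0_5 = 175; py0_5 = 350; px0_6 = 279; py0_6 = 161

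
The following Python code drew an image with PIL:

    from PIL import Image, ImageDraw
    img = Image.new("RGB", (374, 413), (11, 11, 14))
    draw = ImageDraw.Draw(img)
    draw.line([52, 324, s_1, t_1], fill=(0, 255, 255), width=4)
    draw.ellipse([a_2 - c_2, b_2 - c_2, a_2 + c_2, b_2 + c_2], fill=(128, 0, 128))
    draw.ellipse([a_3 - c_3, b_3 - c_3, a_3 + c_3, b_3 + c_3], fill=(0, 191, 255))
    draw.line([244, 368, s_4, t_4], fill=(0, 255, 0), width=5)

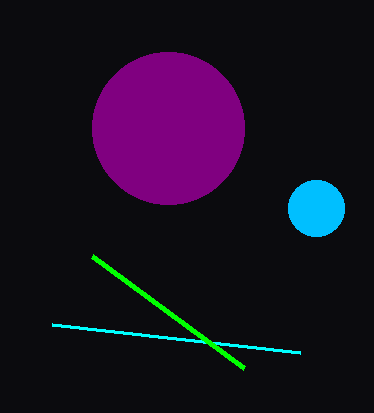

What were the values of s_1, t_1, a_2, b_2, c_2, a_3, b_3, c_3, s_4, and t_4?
s_1 = 300; t_1 = 352; a_2 = 168; b_2 = 128; c_2 = 76; a_3 = 316; b_3 = 208; c_3 = 28; s_4 = 92; t_4 = 256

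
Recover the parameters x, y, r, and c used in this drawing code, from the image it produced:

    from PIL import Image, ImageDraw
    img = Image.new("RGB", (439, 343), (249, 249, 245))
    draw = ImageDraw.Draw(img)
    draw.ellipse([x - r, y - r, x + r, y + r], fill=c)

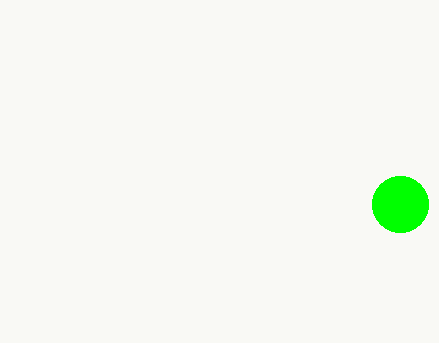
x = 400
y = 204
r = 28
c = 'lime'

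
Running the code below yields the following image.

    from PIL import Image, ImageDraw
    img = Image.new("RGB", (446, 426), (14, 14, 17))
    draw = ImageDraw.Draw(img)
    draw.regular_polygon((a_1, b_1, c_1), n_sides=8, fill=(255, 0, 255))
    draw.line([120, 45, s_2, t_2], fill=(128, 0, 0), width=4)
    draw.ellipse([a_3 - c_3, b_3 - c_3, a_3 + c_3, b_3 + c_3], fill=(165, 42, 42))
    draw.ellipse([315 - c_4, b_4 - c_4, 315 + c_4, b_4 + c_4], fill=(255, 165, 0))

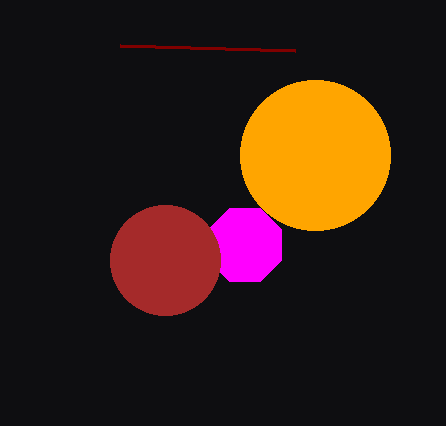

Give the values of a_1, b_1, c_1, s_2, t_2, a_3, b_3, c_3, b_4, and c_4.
a_1 = 245
b_1 = 245
c_1 = 40
s_2 = 295
t_2 = 50
a_3 = 165
b_3 = 260
c_3 = 55
b_4 = 155
c_4 = 75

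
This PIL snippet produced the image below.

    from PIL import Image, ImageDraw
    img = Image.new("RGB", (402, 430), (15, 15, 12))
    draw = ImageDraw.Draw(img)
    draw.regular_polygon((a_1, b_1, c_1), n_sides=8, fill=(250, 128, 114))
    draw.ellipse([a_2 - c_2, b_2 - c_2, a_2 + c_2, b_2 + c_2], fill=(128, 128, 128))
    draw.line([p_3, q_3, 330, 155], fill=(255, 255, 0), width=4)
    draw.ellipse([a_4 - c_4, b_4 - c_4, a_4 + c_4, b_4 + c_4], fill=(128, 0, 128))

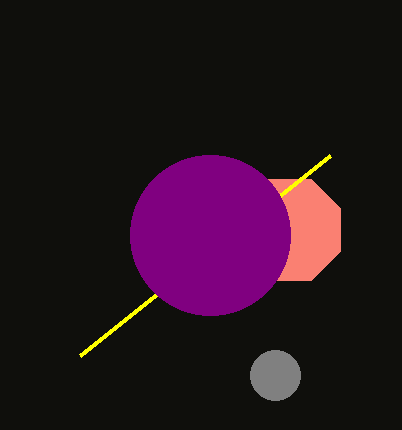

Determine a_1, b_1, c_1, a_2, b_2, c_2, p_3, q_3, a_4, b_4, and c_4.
a_1 = 290, b_1 = 230, c_1 = 55, a_2 = 275, b_2 = 375, c_2 = 25, p_3 = 80, q_3 = 355, a_4 = 210, b_4 = 235, c_4 = 80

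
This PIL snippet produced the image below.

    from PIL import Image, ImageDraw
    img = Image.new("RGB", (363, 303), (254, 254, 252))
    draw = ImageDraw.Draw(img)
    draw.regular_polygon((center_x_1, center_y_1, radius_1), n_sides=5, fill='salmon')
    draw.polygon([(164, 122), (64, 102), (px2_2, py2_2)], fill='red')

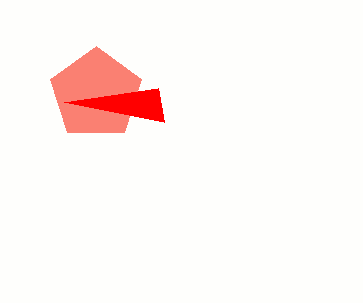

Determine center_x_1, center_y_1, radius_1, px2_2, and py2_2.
center_x_1 = 96; center_y_1 = 94; radius_1 = 48; px2_2 = 158; py2_2 = 88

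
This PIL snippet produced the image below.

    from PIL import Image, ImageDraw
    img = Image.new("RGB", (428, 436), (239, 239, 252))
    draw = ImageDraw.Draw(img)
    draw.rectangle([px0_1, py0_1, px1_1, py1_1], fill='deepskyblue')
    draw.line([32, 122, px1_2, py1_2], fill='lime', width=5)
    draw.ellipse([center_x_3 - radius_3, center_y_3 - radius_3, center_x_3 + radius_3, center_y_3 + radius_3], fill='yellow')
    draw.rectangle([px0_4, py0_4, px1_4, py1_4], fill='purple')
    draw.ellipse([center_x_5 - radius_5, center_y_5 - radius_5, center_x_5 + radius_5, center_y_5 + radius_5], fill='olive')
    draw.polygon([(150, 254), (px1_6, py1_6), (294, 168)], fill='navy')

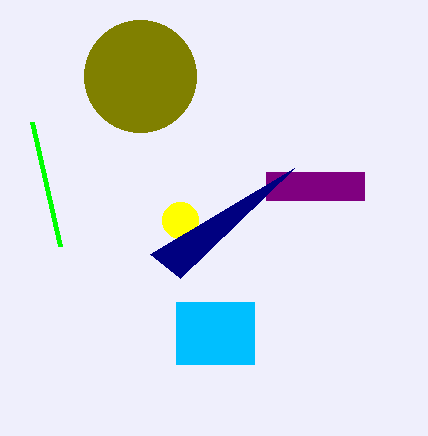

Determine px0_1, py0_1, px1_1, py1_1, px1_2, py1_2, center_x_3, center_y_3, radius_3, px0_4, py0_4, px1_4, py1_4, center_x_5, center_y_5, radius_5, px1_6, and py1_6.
px0_1 = 176, py0_1 = 302, px1_1 = 254, py1_1 = 364, px1_2 = 60, py1_2 = 246, center_x_3 = 180, center_y_3 = 220, radius_3 = 18, px0_4 = 266, py0_4 = 172, px1_4 = 364, py1_4 = 200, center_x_5 = 140, center_y_5 = 76, radius_5 = 56, px1_6 = 180, py1_6 = 278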